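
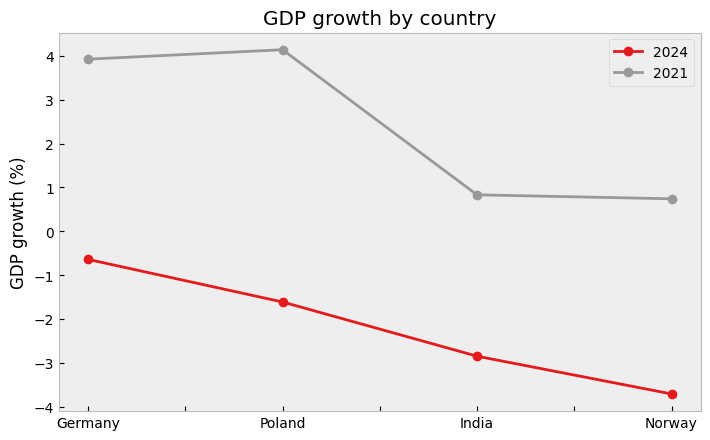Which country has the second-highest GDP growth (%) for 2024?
Poland

Top 3 for 2024: Germany ≈ -1, Poland ≈ -2, India ≈ -3.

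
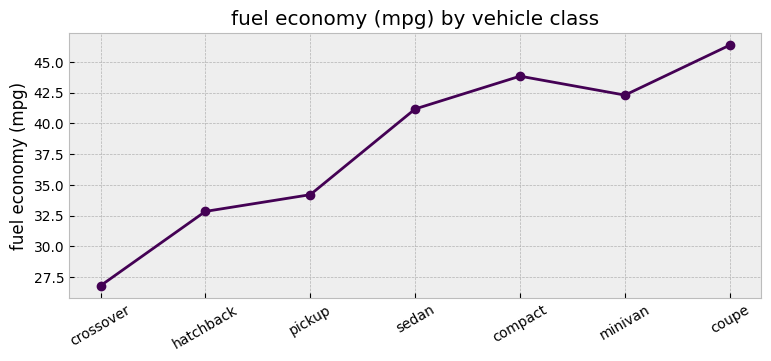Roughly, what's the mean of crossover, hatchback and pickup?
(26 + 32 + 34) / 3 ≈ 31.

≈ 31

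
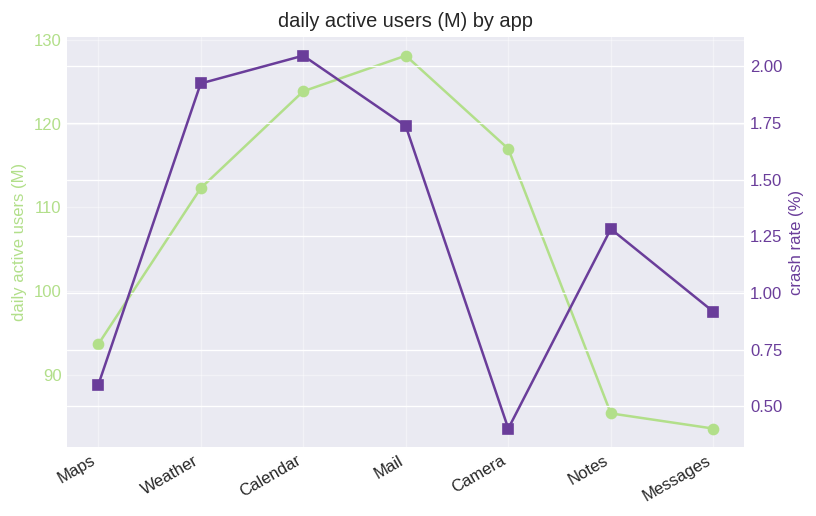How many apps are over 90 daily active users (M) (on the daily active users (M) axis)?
5

Above 90: Maps, Weather, Calendar, Mail, Camera.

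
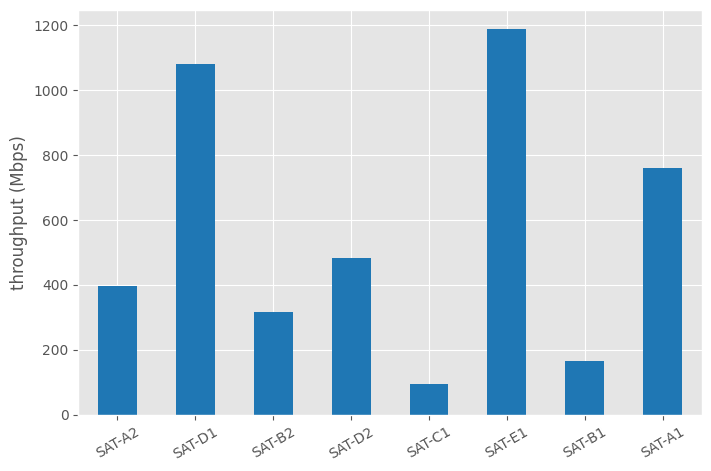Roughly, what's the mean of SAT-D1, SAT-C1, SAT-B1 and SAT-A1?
≈ 550

(1100 + 100 + 200 + 800) / 4 ≈ 550.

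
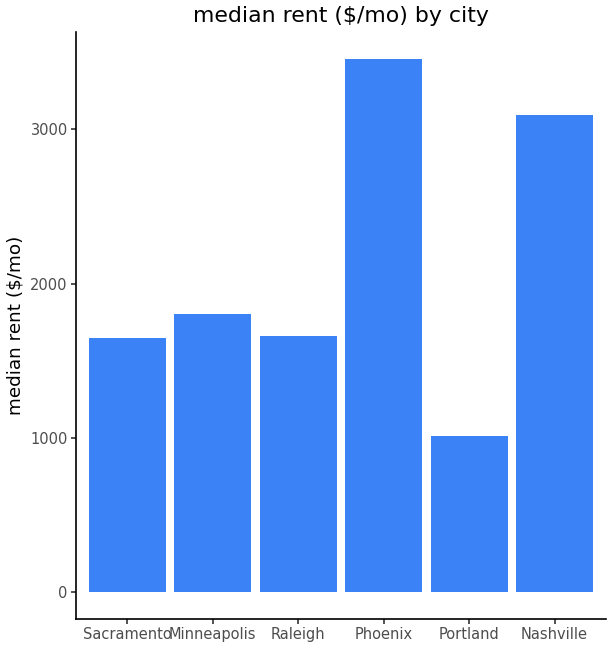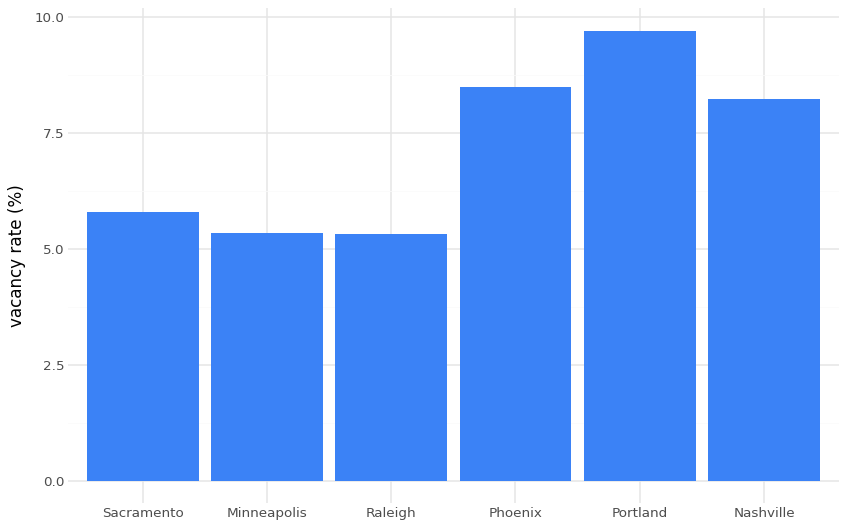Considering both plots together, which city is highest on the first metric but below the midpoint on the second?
Minneapolis

Chart 2 median vacancy rate (%) ≈ 7; below-median cities: Sacramento, Minneapolis, Raleigh. Among those, Minneapolis has the highest median rent ($/mo) (≈ 2000).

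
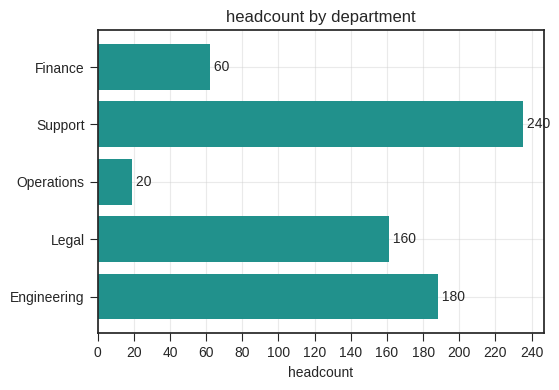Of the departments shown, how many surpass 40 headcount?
Above 40: Finance, Support, Legal, Engineering.

4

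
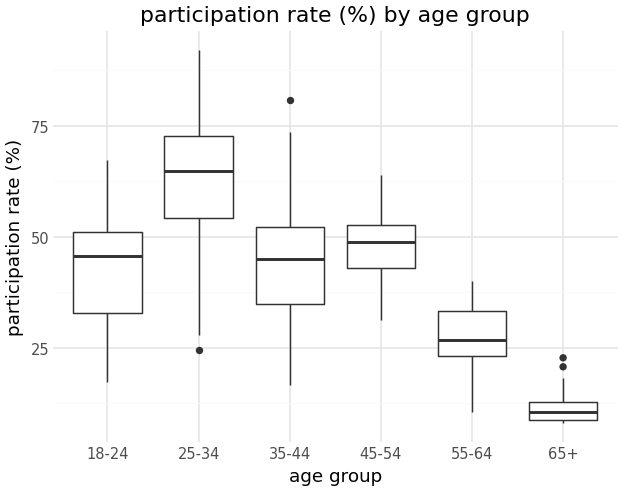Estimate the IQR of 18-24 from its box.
≈ 15

Q3 ≈ 50, Q1 ≈ 35; IQR ≈ 15.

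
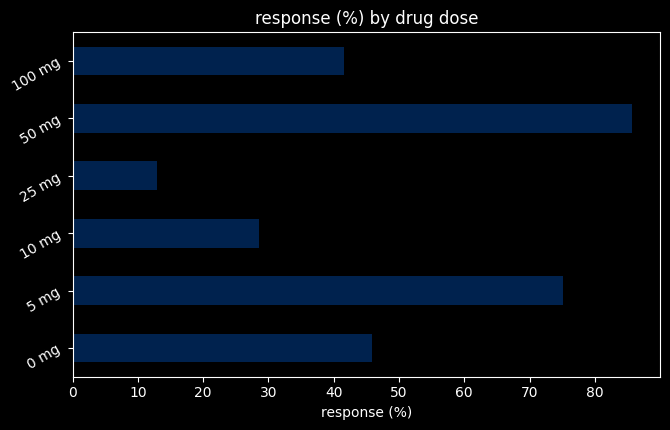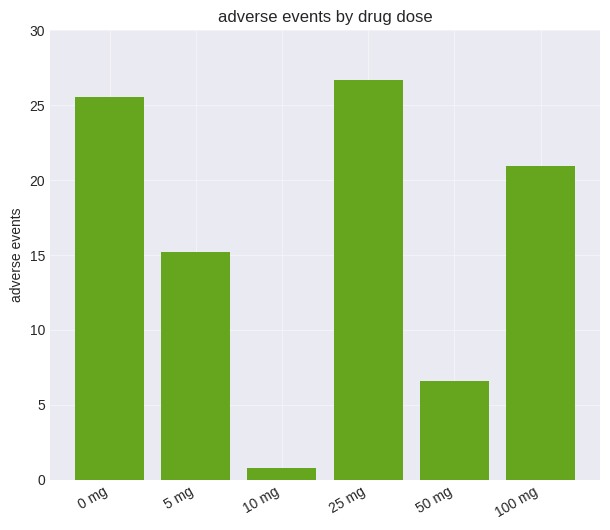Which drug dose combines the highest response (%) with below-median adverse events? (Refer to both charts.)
50 mg

Chart 2 median adverse events ≈ 20; below-median drug doses: 5 mg, 10 mg, 50 mg. Among those, 50 mg has the highest response (%) (≈ 90).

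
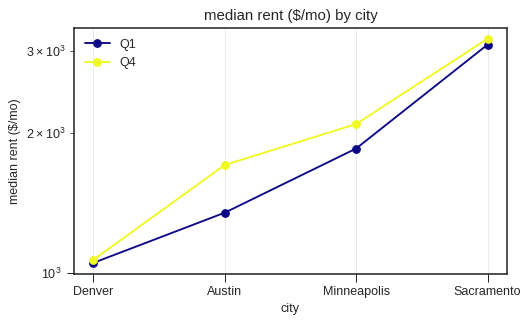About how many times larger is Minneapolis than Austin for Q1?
≈ 1.29×

Minneapolis ≈ 1800, Austin ≈ 1400; 1800/1400 ≈ 1.29.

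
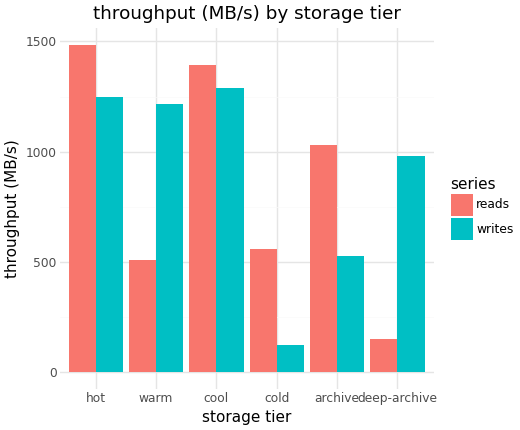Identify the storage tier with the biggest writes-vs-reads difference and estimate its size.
deep-archive, ≈ 800 MB/s

deep-archive: writes ≈ 1000, reads ≈ 200 → gap ≈ 800. Next-largest (warm) is only ≈ 600.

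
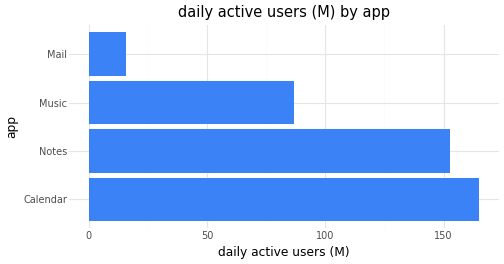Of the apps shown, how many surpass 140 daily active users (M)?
2

Above 140: Calendar, Notes.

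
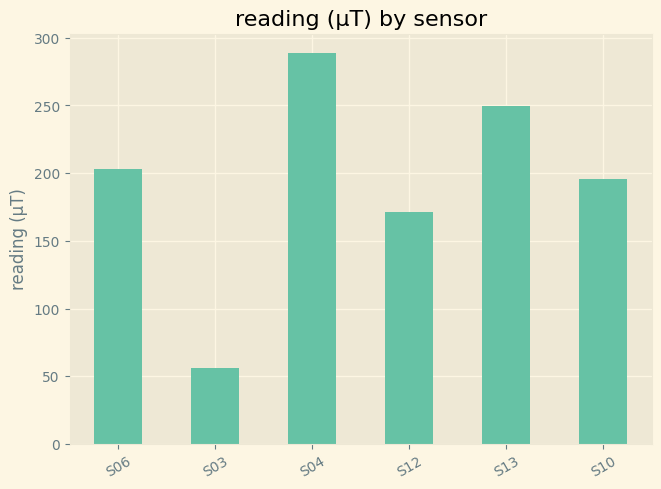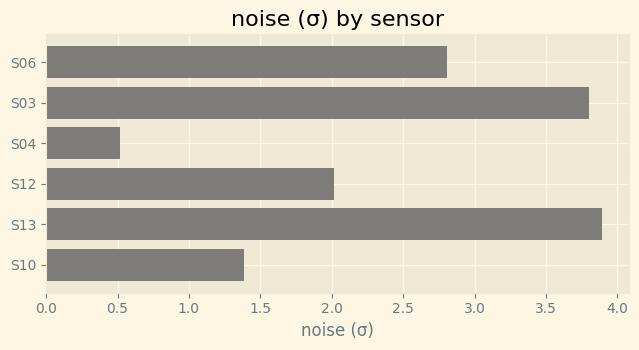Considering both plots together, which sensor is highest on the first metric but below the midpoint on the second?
Chart 2 median noise (σ) ≈ 2.5; below-median sensors: S04, S12, S10. Among those, S04 has the highest reading (µT) (≈ 300).

S04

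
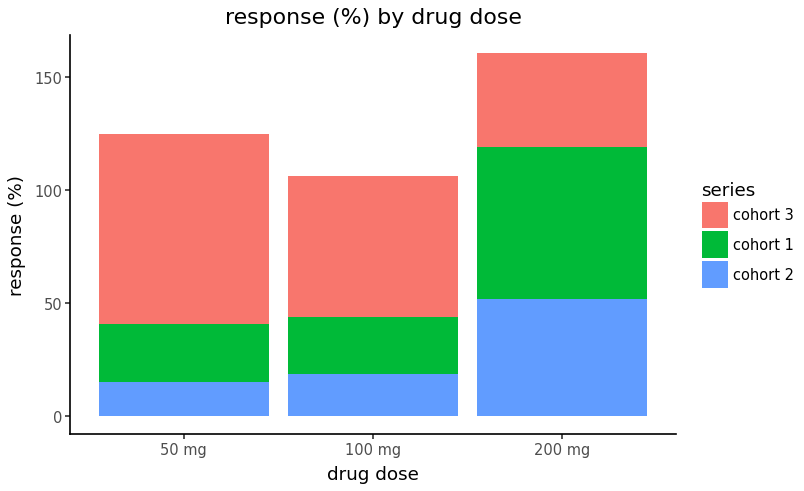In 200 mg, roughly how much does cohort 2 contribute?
cohort 2 top ≈ 60, bottom ≈ 0; segment ≈ 60.

≈ 60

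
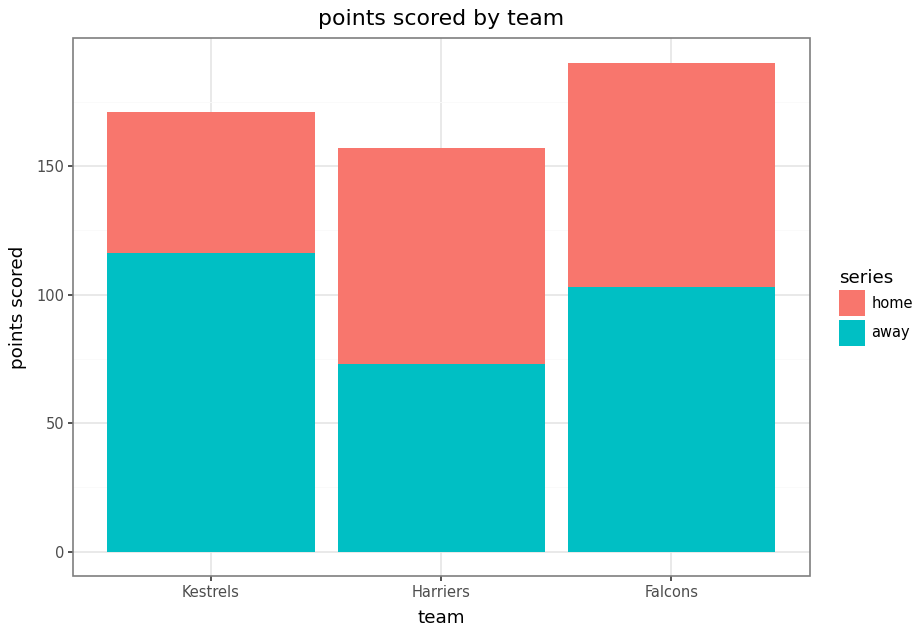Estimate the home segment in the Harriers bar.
home top ≈ 160, bottom ≈ 80; segment ≈ 80.

≈ 80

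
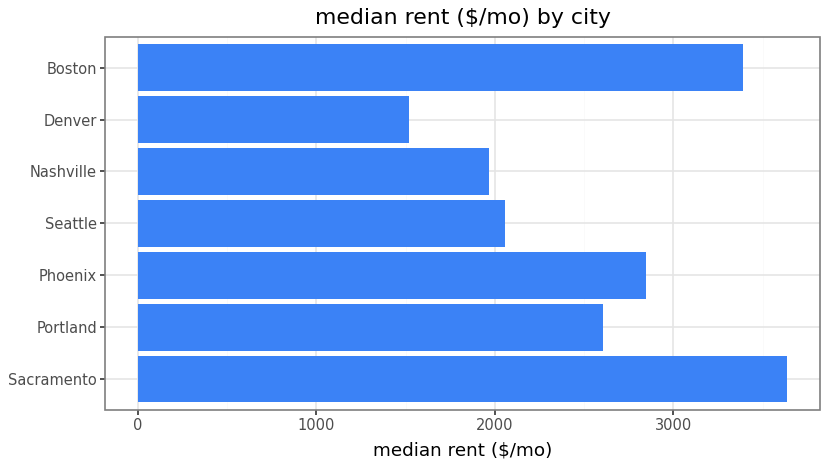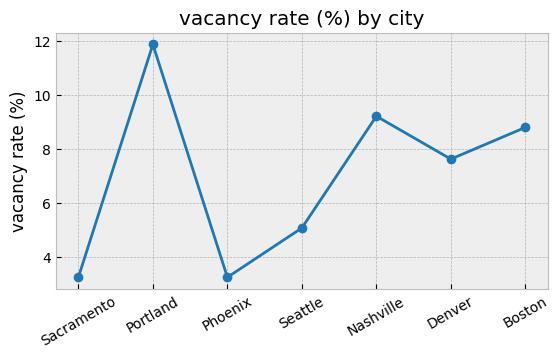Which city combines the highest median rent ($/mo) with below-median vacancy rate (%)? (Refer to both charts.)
Chart 2 median vacancy rate (%) ≈ 8; below-median cities: Sacramento, Phoenix, Seattle. Among those, Sacramento has the highest median rent ($/mo) (≈ 3500).

Sacramento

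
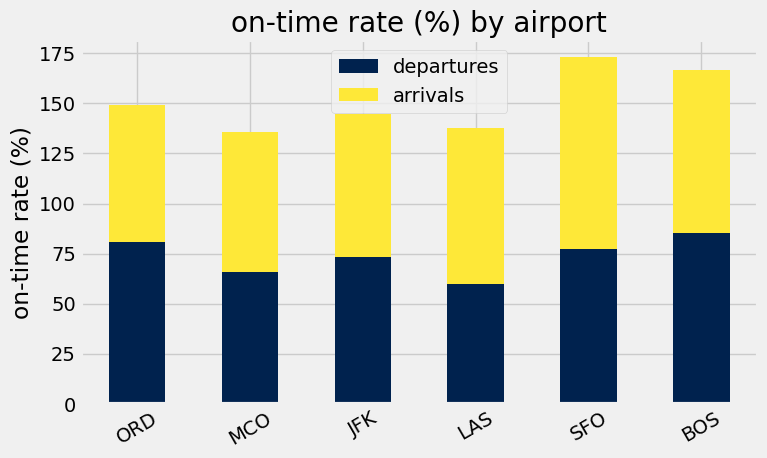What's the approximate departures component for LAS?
≈ 60

departures top ≈ 60, bottom ≈ 0; segment ≈ 60.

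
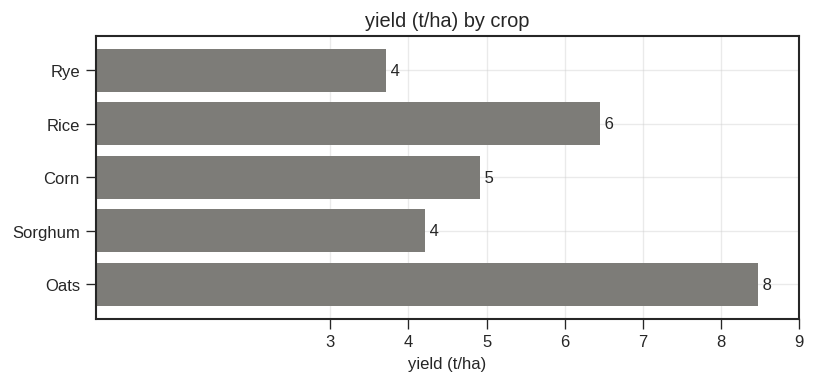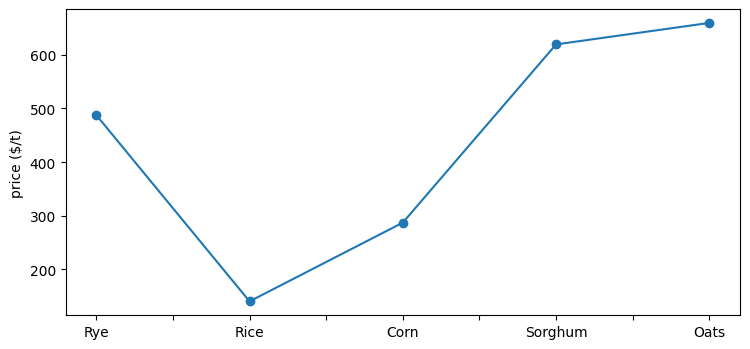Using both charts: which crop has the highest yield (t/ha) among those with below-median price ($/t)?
Rice

Chart 2 median price ($/t) ≈ 500; below-median crops: Rice, Corn. Among those, Rice has the highest yield (t/ha) (≈ 6).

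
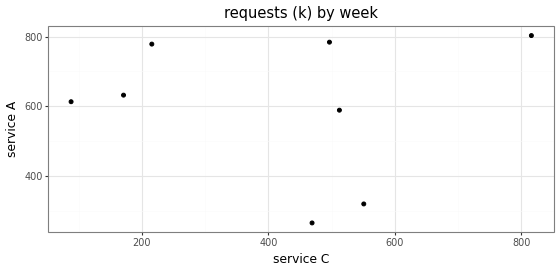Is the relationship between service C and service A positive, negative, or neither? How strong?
Points are roughly uncorrelated; weak (|r| ≈ 0.0).

no clear correlation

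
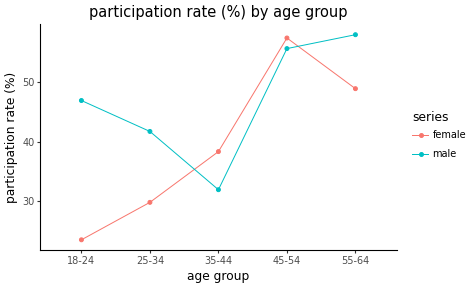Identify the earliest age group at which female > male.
35-44

25-34: female ≈ 30 vs male ≈ 40 (not yet); 35-44: female ≈ 40 vs male ≈ 30 (first crossover).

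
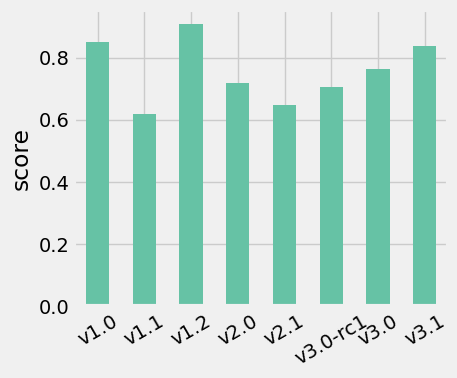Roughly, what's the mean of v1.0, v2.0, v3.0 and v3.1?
(0.9 + 0.7 + 0.8 + 0.8) / 4 ≈ 0.8.

≈ 0.8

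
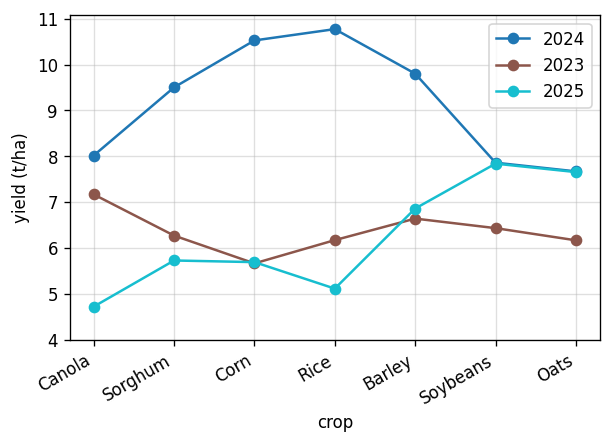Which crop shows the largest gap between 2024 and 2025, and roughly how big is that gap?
Rice: 2024 ≈ 11, 2025 ≈ 5 → gap ≈ 6. Next-largest (Corn) is only ≈ 5.

Rice, ≈ 6 t/ha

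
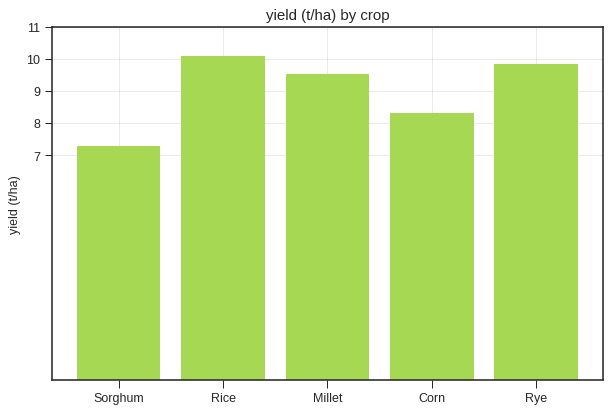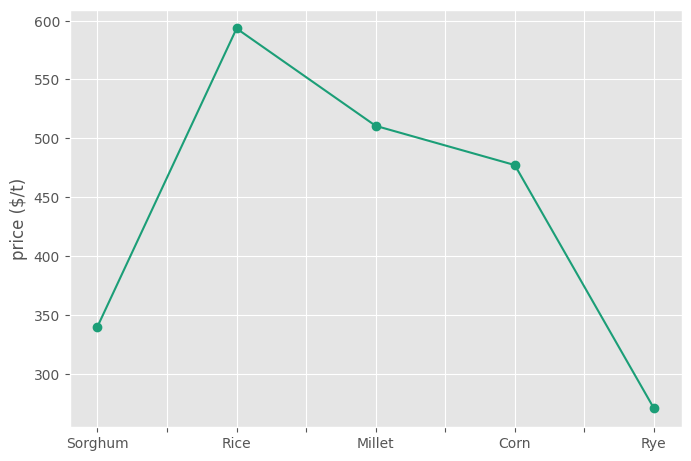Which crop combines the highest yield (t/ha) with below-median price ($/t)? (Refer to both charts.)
Rye

Chart 2 median price ($/t) ≈ 500; below-median crops: Sorghum, Rye. Among those, Rye has the highest yield (t/ha) (≈ 10).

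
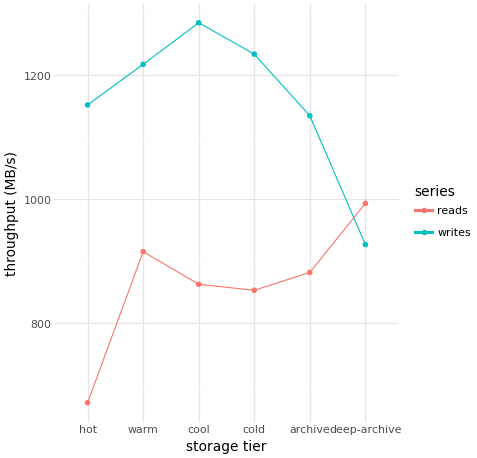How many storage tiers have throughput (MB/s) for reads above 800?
Above 800: warm, cool, cold, archive, deep-archive.

5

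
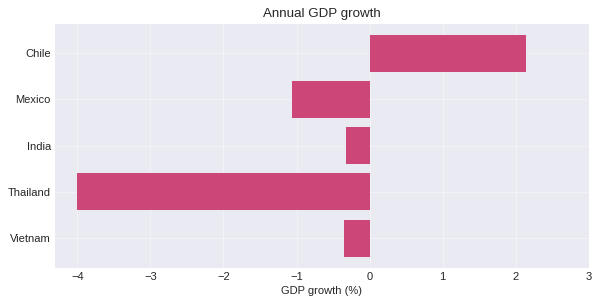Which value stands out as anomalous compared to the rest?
Thailand ≈ -4; the rest sit between ≈ -1 and ≈ 2.

Thailand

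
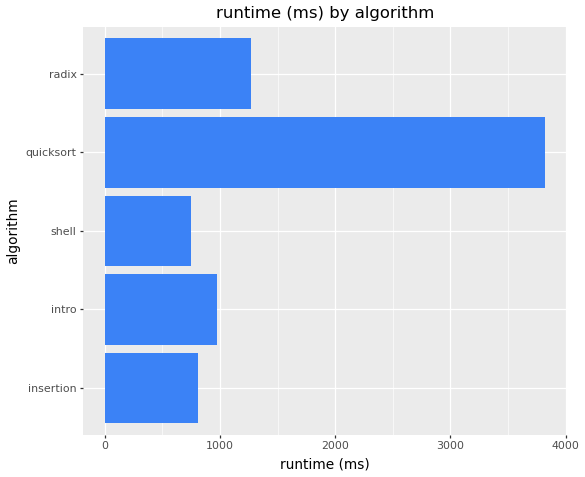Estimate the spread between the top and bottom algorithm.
Max quicksort ≈ 4000, min shell ≈ 500; range ≈ 3500.

≈ 3500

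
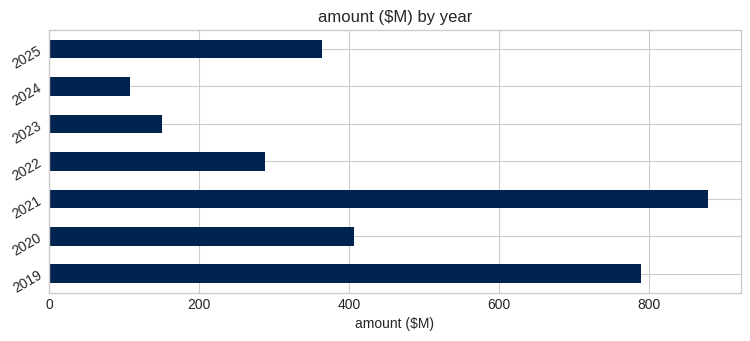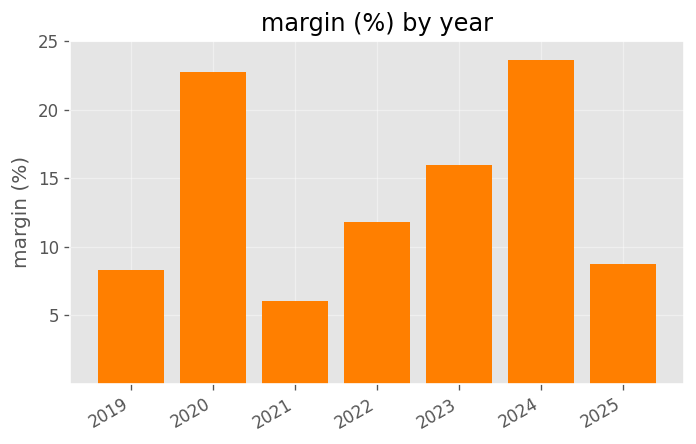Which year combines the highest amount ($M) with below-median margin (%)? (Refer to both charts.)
Chart 2 median margin (%) ≈ 10; below-median years: 2019, 2021, 2025. Among those, 2021 has the highest amount ($M) (≈ 900).

2021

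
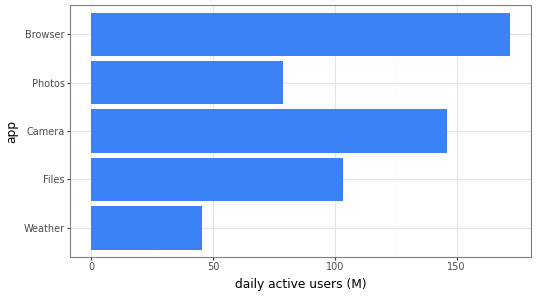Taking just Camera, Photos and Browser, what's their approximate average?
(140 + 80 + 180) / 3 ≈ 133.

≈ 133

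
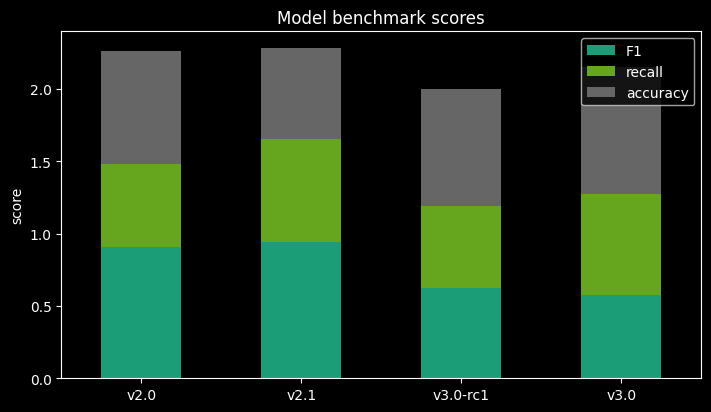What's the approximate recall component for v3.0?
≈ 0.6

recall top ≈ 1.2, bottom ≈ 0.6; segment ≈ 0.6.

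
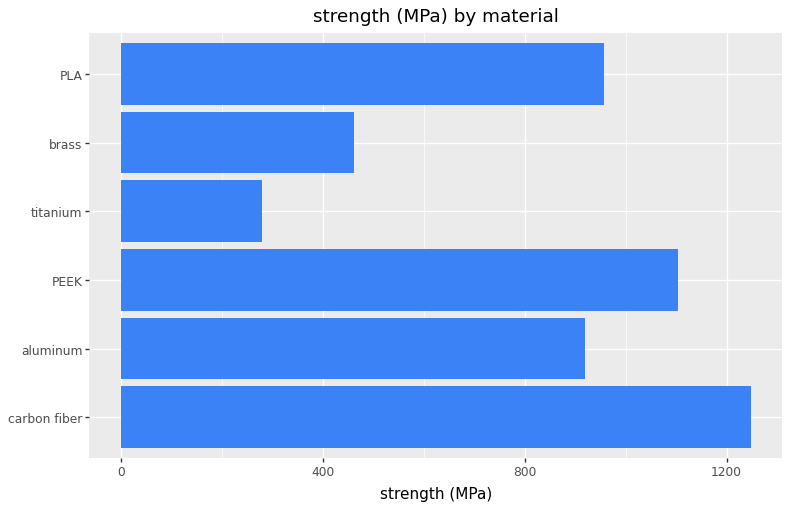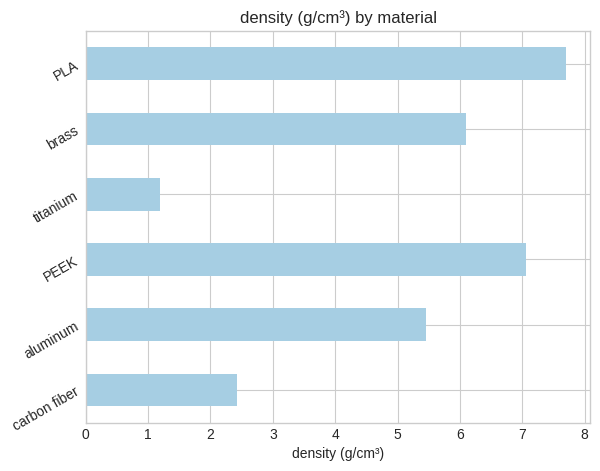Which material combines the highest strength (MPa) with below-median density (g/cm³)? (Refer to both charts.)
Chart 2 median density (g/cm³) ≈ 6; below-median materials: carbon fiber, aluminum, titanium. Among those, carbon fiber has the highest strength (MPa) (≈ 1200).

carbon fiber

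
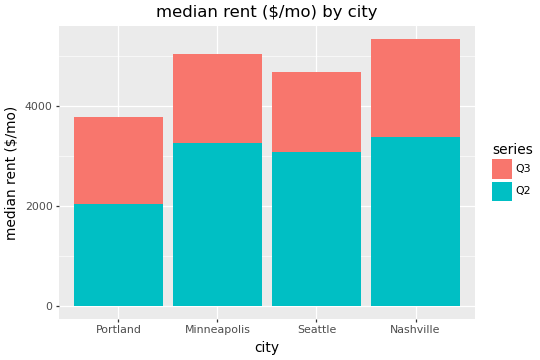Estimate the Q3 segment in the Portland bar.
≈ 2000

Q3 top ≈ 4000, bottom ≈ 2000; segment ≈ 2000.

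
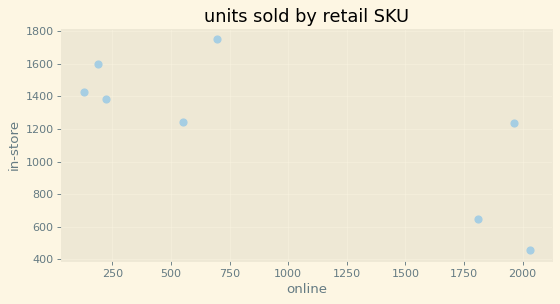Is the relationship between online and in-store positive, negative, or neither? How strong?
negative, strong

Points are negatively correlated; strong (|r| ≈ 0.8).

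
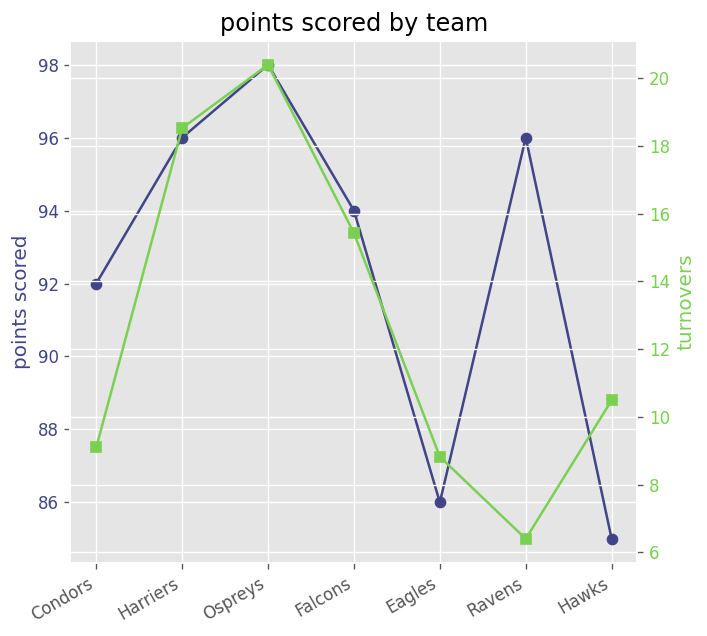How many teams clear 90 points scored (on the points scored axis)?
5

Above 90: Condors, Harriers, Ospreys, Falcons, Ravens.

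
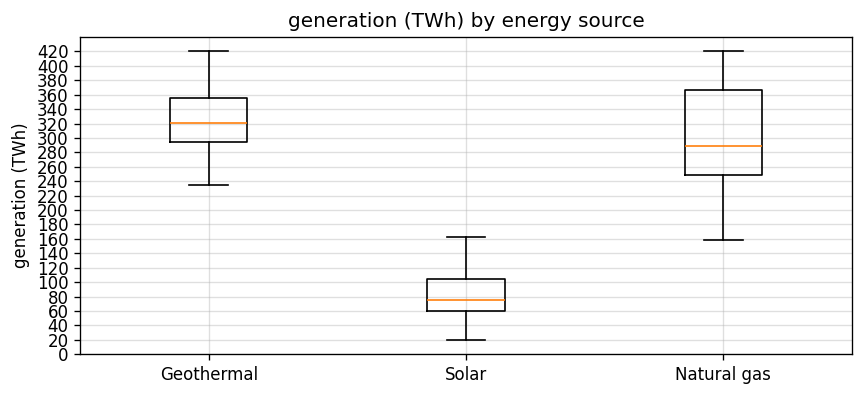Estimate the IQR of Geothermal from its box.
Q3 ≈ 360, Q1 ≈ 300; IQR ≈ 60.

≈ 60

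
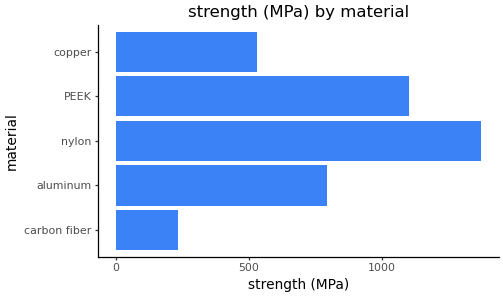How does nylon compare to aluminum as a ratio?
nylon ≈ 1400, aluminum ≈ 800; 1400/800 ≈ 1.75.

≈ 1.75×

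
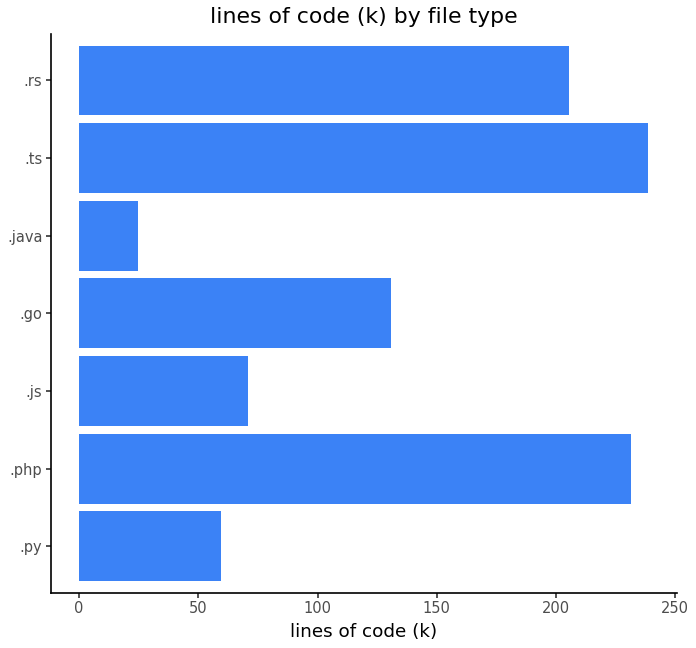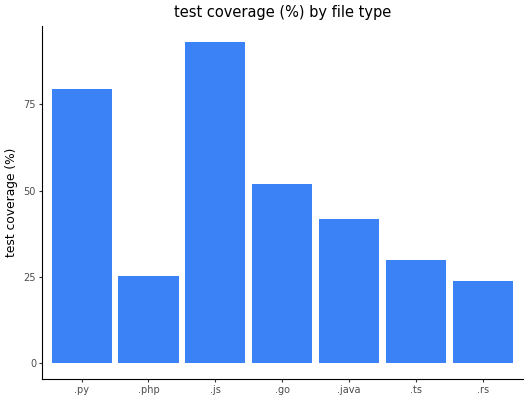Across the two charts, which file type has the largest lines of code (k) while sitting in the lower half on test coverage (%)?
.ts

Chart 2 median test coverage (%) ≈ 40; below-median file types: .php, .ts, .rs. Among those, .ts has the highest lines of code (k) (≈ 250).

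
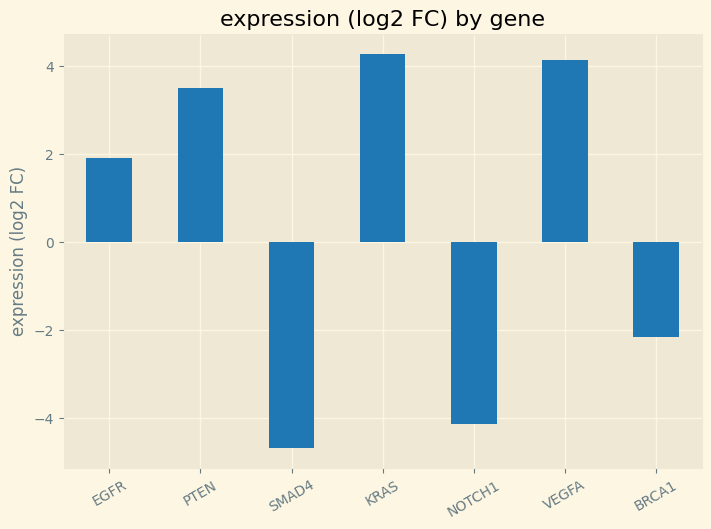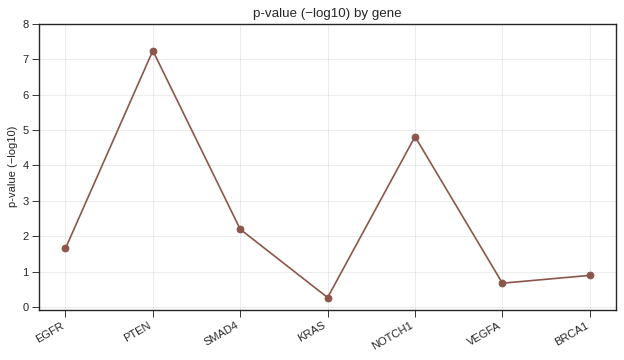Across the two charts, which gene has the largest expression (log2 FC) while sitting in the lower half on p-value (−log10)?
KRAS

Chart 2 median p-value (−log10) ≈ 2; below-median genes: KRAS, VEGFA, BRCA1. Among those, KRAS has the highest expression (log2 FC) (≈ 4.5).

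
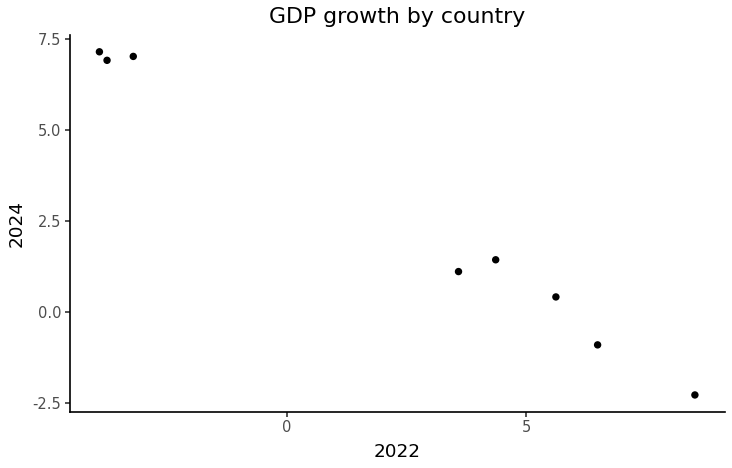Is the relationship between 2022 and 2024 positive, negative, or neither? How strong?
negative, strong

Points are negatively correlated; strong (|r| ≈ 1.0).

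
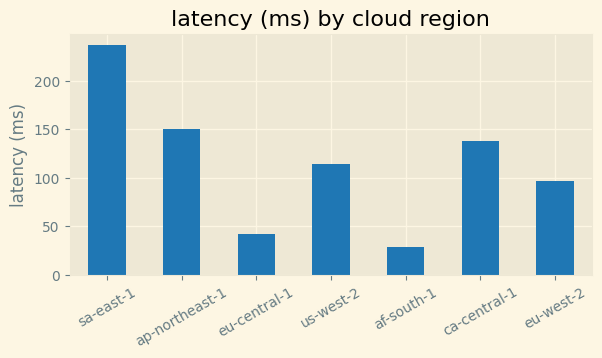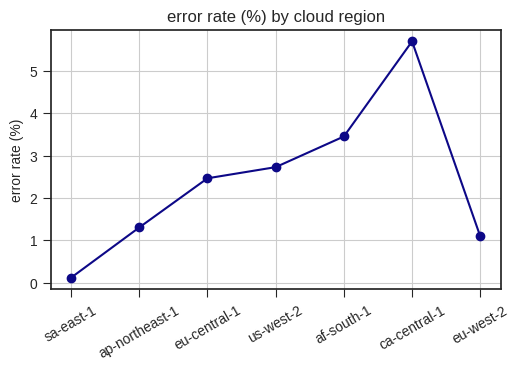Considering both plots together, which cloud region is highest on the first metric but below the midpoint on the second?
sa-east-1

Chart 2 median error rate (%) ≈ 2; below-median cloud regions: sa-east-1, ap-northeast-1, eu-west-2. Among those, sa-east-1 has the highest latency (ms) (≈ 225).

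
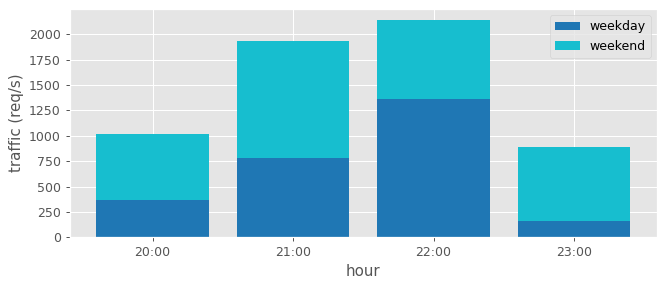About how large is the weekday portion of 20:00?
≈ 400

weekday top ≈ 400, bottom ≈ 0; segment ≈ 400.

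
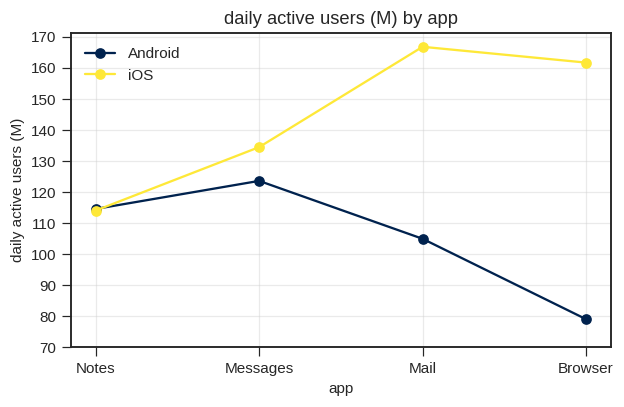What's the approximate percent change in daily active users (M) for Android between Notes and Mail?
Notes ≈ 110, Mail ≈ 100; (100 − 110) / 110 ≈ -9.1%.

≈ -9.1%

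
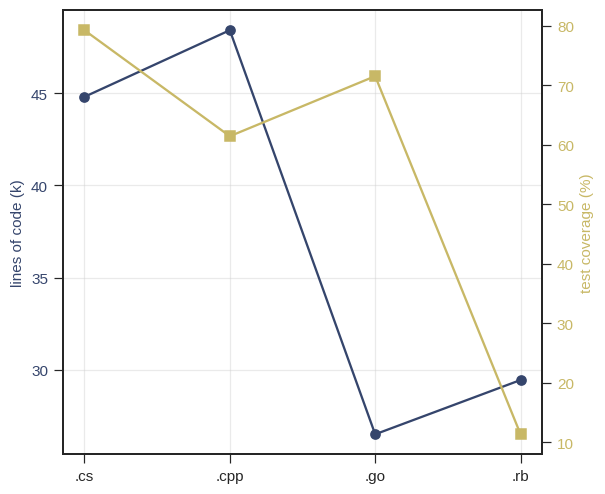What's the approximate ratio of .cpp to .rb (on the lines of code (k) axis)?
≈ 1.6×

.cpp ≈ 48, .rb ≈ 30; 48/30 ≈ 1.6.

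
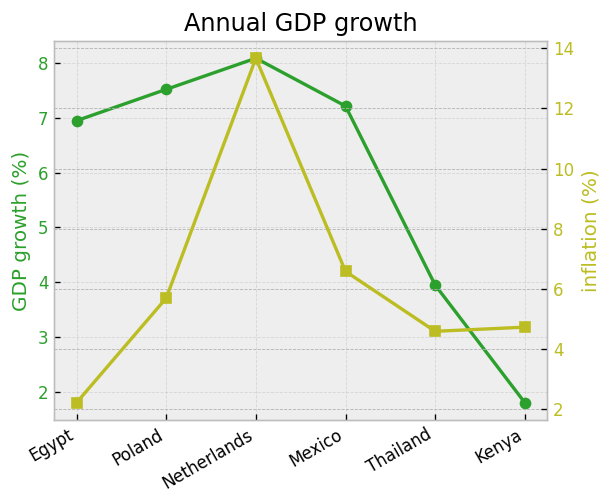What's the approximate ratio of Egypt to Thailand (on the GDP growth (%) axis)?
Egypt ≈ 7, Thailand ≈ 4; 7/4 ≈ 1.75.

≈ 1.75×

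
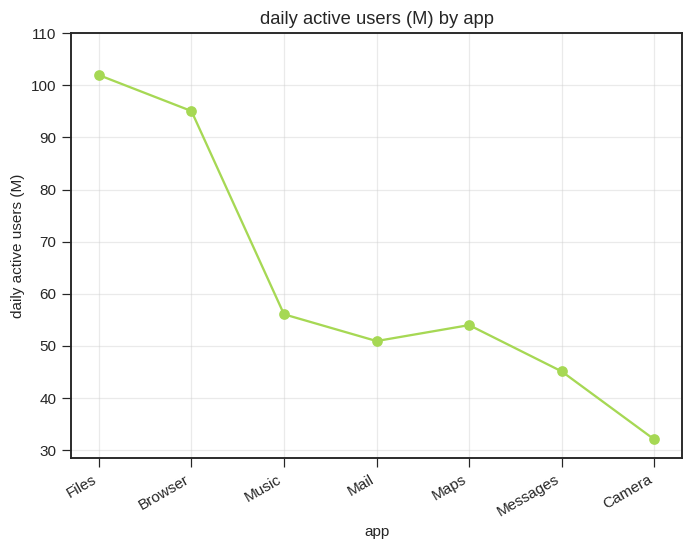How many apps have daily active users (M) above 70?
Above 70: Files, Browser.

2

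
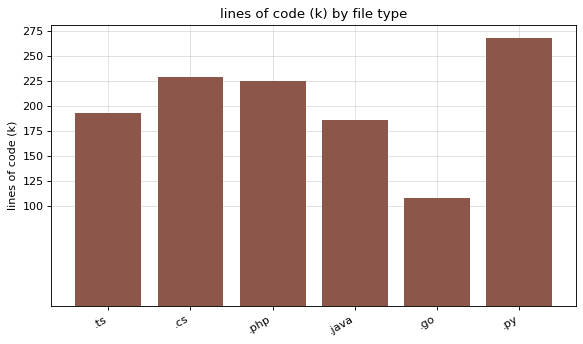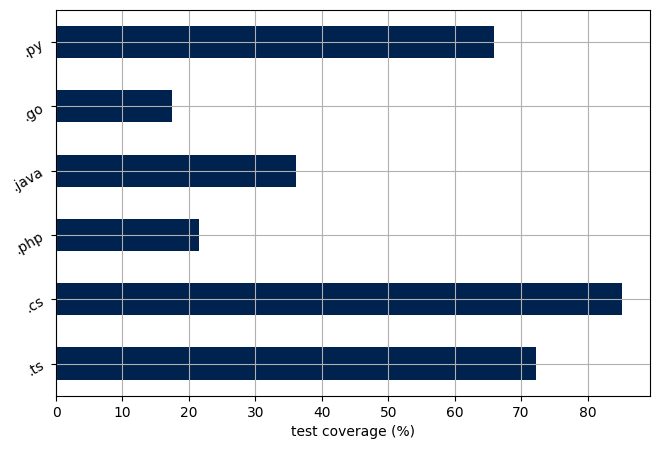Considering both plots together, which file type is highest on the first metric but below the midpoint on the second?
Chart 2 median test coverage (%) ≈ 50; below-median file types: .php, .java, .go. Among those, .php has the highest lines of code (k) (≈ 225).

.php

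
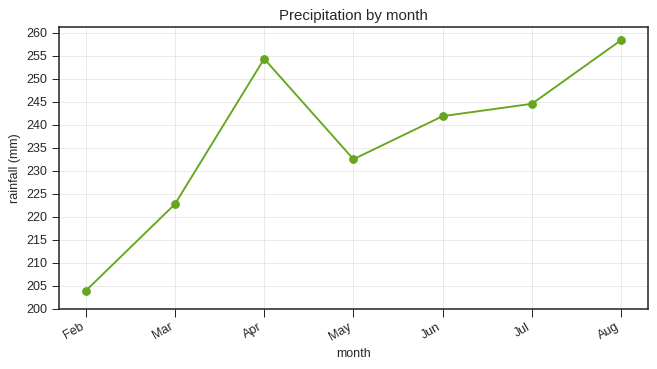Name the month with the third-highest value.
Top 4: Aug ≈ 260, Apr ≈ 255, Jul ≈ 245, Jun ≈ 240.

Jul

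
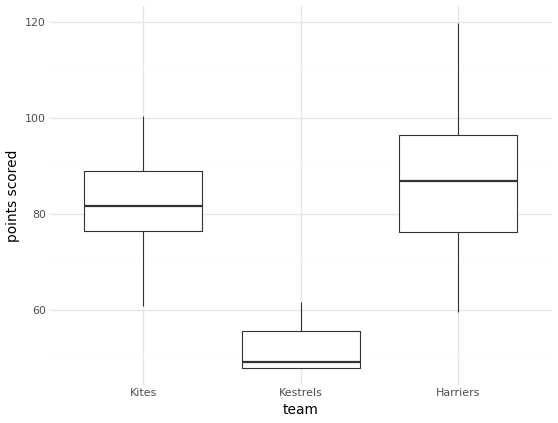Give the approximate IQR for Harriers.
≈ 20

Q3 ≈ 95, Q1 ≈ 75; IQR ≈ 20.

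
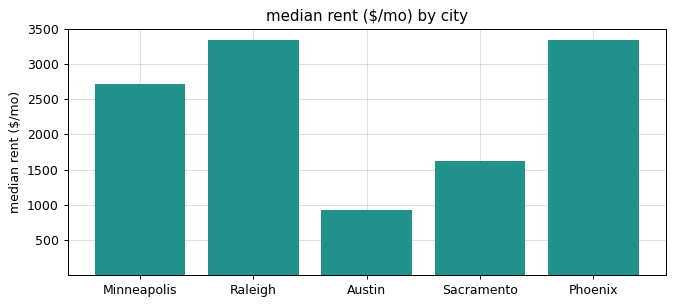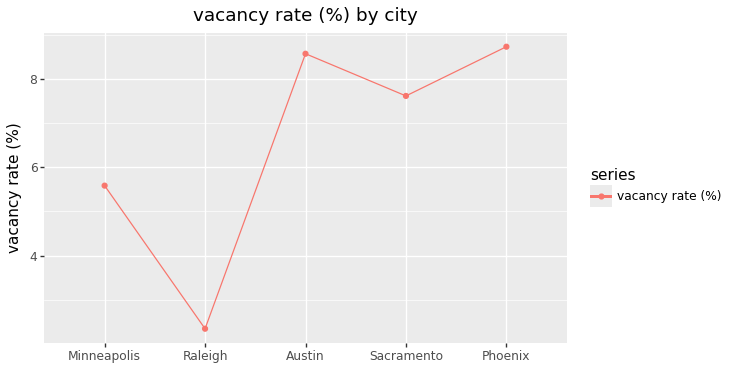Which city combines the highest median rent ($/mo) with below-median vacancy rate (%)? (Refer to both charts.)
Raleigh

Chart 2 median vacancy rate (%) ≈ 8; below-median cities: Minneapolis, Raleigh. Among those, Raleigh has the highest median rent ($/mo) (≈ 3500).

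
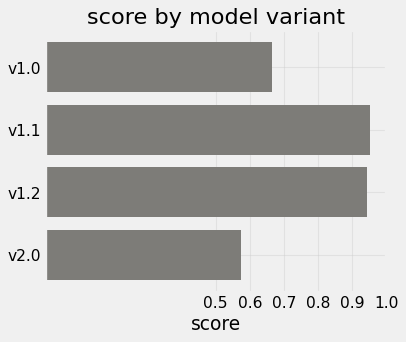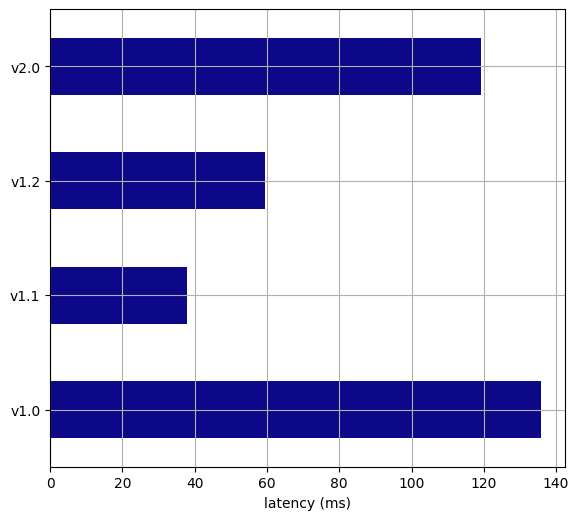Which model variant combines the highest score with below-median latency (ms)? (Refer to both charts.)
Chart 2 median latency (ms) ≈ 80; below-median model variants: v1.1, v1.2. Among those, v1.1 has the highest score (≈ 1).

v1.1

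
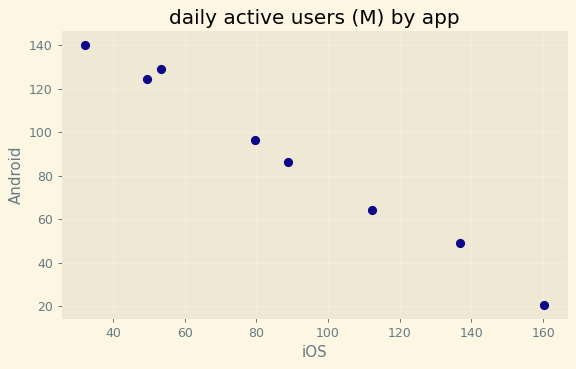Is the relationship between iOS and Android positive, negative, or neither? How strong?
Points are negatively correlated; strong (|r| ≈ 1.0).

negative, strong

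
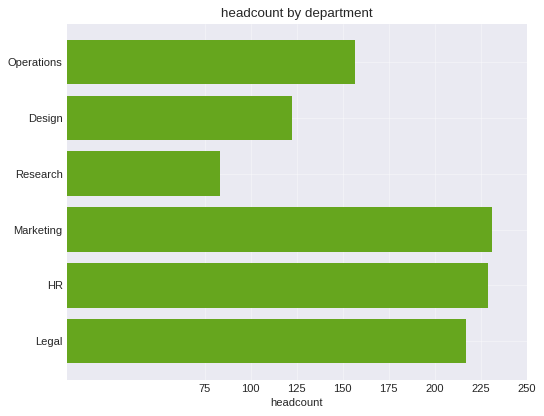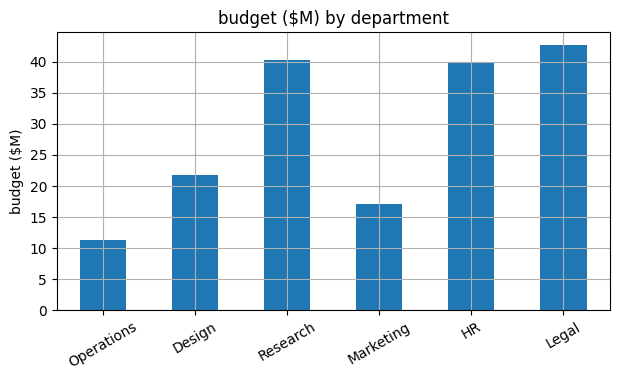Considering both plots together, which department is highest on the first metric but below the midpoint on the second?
Chart 2 median budget ($M) ≈ 30; below-median departments: Operations, Design, Marketing. Among those, Marketing has the highest headcount (≈ 225).

Marketing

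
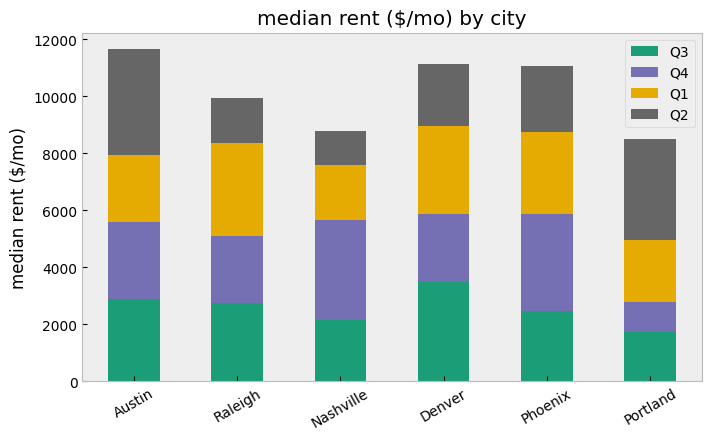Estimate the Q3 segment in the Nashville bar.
≈ 2000

Q3 top ≈ 2000, bottom ≈ 0; segment ≈ 2000.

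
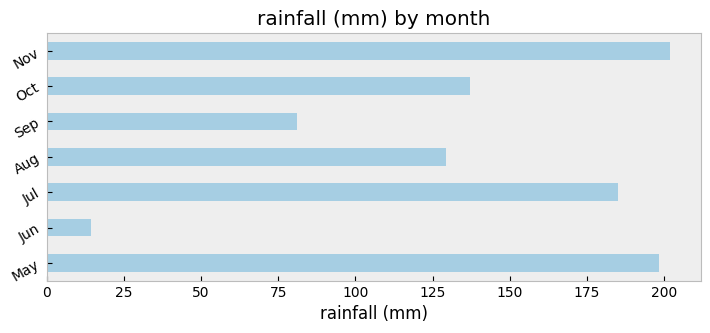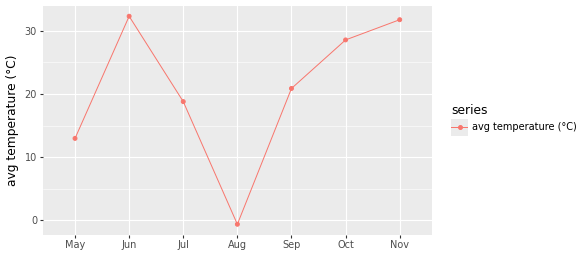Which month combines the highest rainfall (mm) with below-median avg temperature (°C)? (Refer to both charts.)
May

Chart 2 median avg temperature (°C) ≈ 20; below-median months: May, Jul, Aug. Among those, May has the highest rainfall (mm) (≈ 200).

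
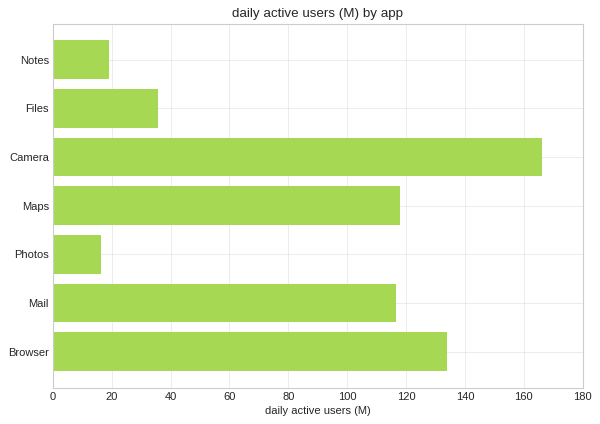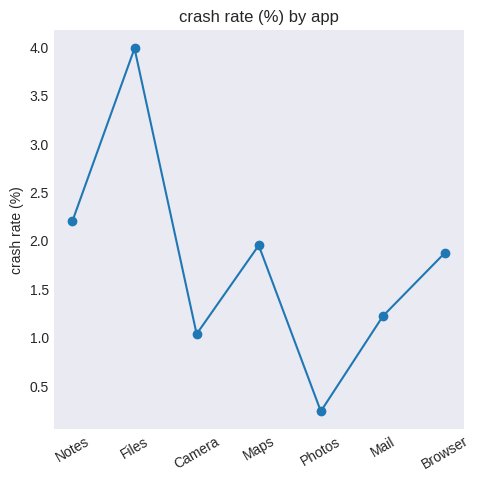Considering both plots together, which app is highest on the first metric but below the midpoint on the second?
Chart 2 median crash rate (%) ≈ 2; below-median apps: Camera, Photos, Mail. Among those, Camera has the highest daily active users (M) (≈ 160).

Camera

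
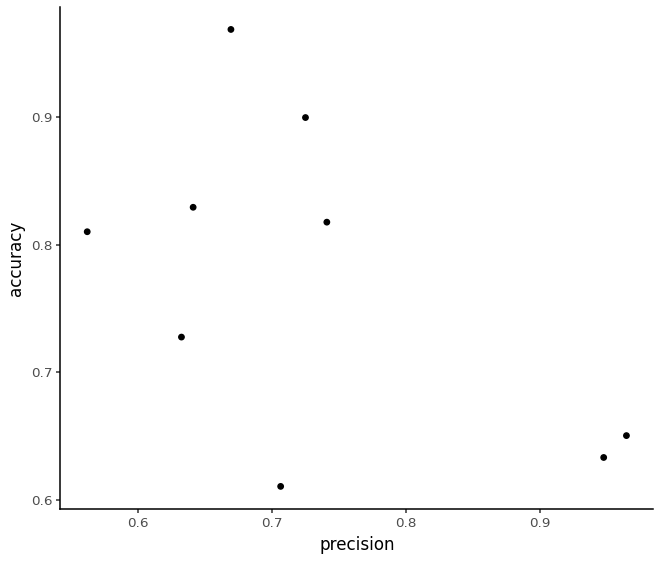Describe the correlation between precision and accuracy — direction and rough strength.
Points are negatively correlated; moderate (|r| ≈ 0.5).

negative, moderate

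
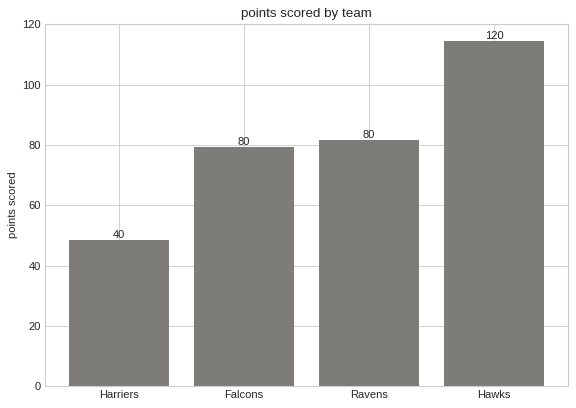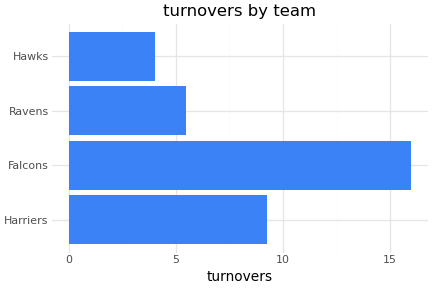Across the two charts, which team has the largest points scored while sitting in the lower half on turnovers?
Chart 2 median turnovers ≈ 8; below-median teams: Ravens, Hawks. Among those, Hawks has the highest points scored (≈ 120).

Hawks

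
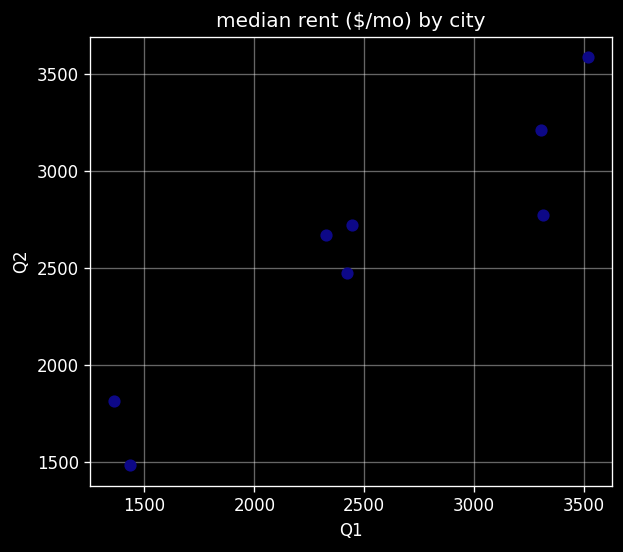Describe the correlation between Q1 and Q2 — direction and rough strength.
Points are positively correlated; strong (|r| ≈ 0.9).

positive, strong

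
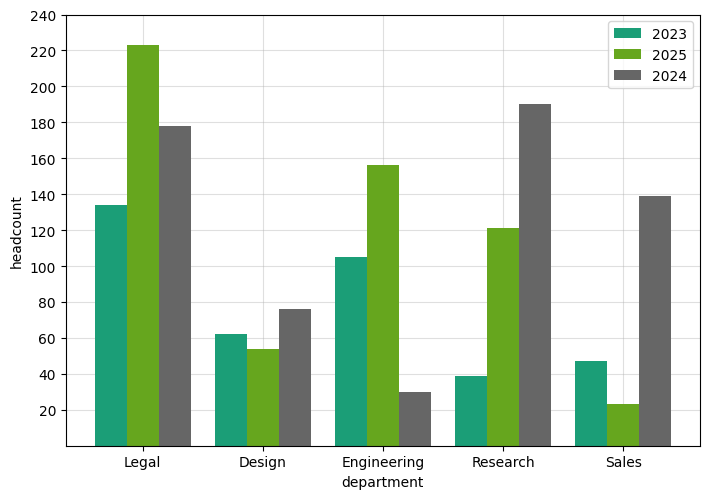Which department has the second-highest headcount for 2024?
Top 3 for 2024: Research ≈ 200, Legal ≈ 180, Sales ≈ 140.

Legal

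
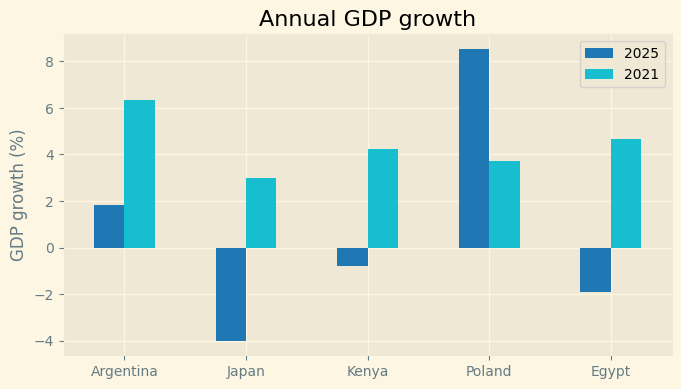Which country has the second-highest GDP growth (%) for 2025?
Argentina

Top 3 for 2025: Poland ≈ 8, Argentina ≈ 2, Kenya ≈ 0.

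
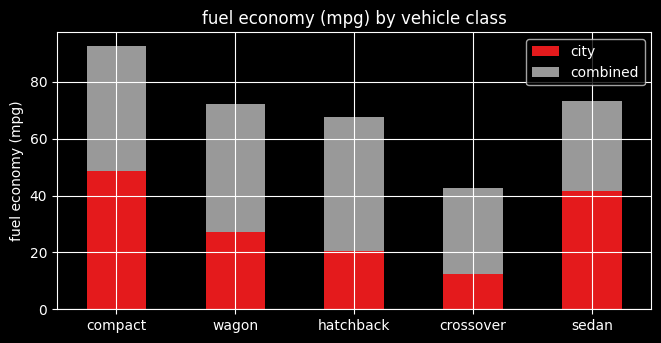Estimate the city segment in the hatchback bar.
≈ 20

city top ≈ 20, bottom ≈ 0; segment ≈ 20.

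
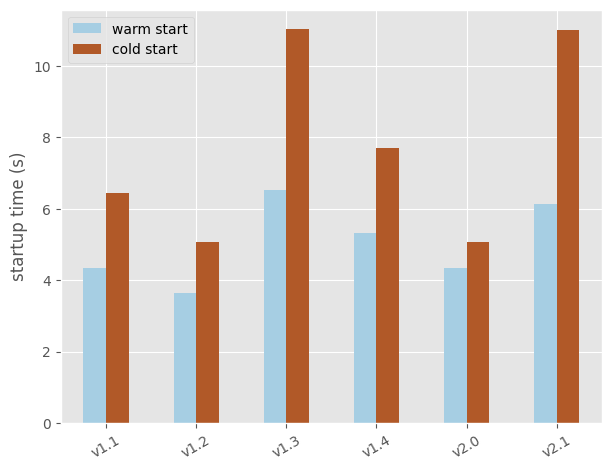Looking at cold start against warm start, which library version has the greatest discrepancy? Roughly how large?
v2.1, ≈ 5 s

v2.1: cold start ≈ 11, warm start ≈ 6 → gap ≈ 5. Next-largest (v1.3) is only ≈ 4.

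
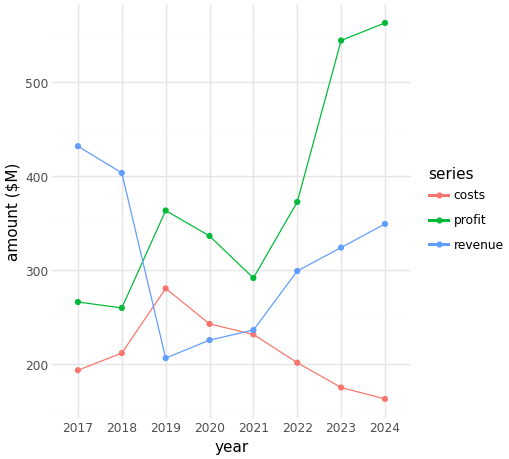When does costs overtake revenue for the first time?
2019

2018: costs ≈ 200 vs revenue ≈ 400 (not yet); 2019: costs ≈ 300 vs revenue ≈ 200 (first crossover).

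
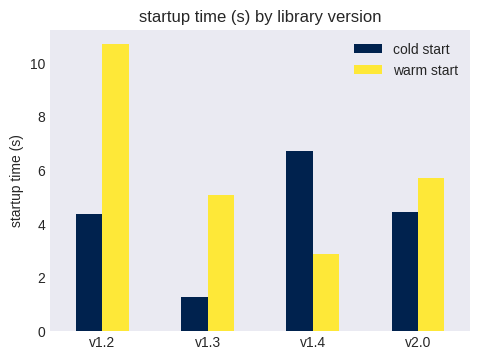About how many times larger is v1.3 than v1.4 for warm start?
v1.3 ≈ 5, v1.4 ≈ 3; 5/3 ≈ 1.67.

≈ 1.67×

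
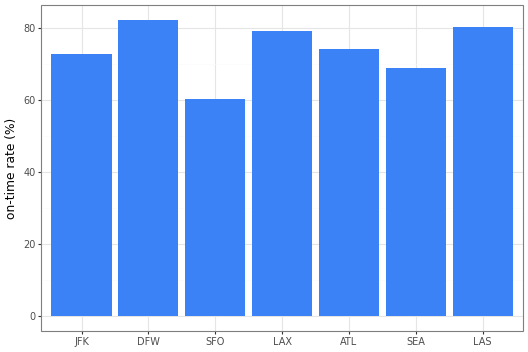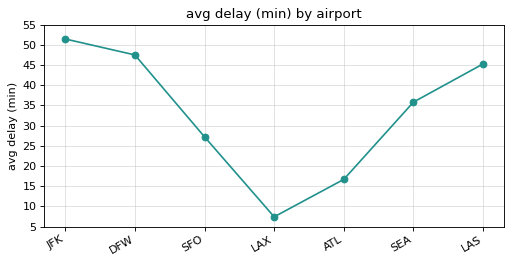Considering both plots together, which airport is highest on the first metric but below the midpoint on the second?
LAX

Chart 2 median avg delay (min) ≈ 35; below-median airports: SFO, LAX, ATL. Among those, LAX has the highest on-time rate (%) (≈ 80).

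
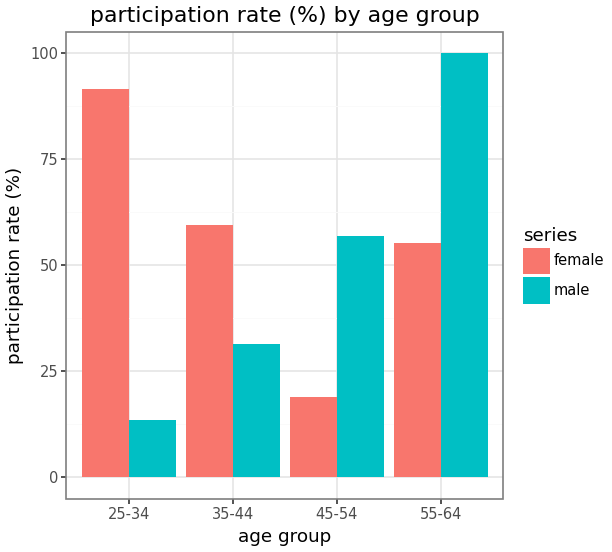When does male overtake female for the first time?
35-44: male ≈ 30 vs female ≈ 60 (not yet); 45-54: male ≈ 60 vs female ≈ 20 (first crossover).

45-54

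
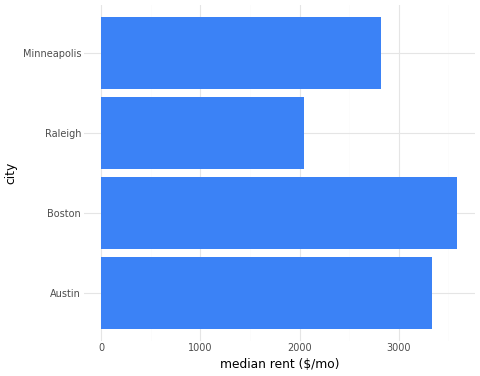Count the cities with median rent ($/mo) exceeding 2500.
Above 2500: Austin, Boston, Minneapolis.

3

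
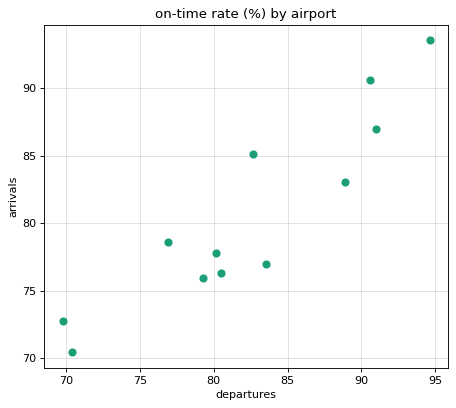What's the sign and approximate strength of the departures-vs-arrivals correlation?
Points are positively correlated; strong (|r| ≈ 0.9).

positive, strong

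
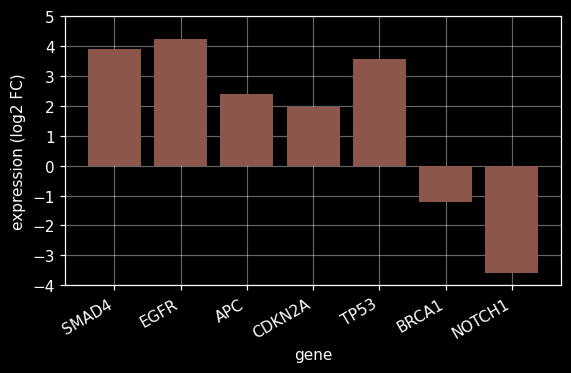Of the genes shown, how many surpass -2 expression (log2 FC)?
Above -2: SMAD4, EGFR, APC, CDKN2A, TP53, BRCA1.

6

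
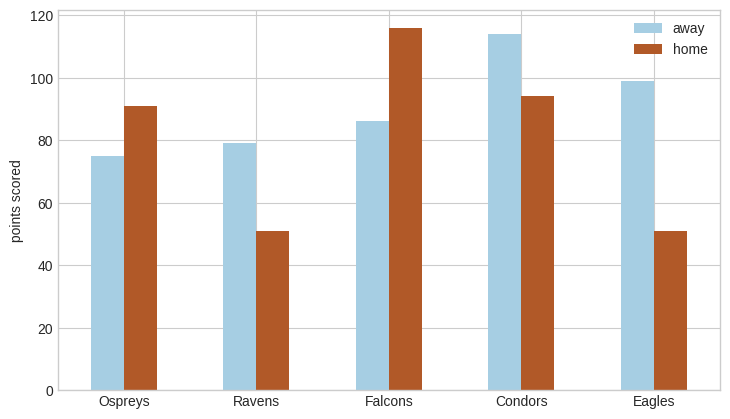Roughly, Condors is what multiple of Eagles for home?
Condors ≈ 90, Eagles ≈ 50; 90/50 ≈ 1.8.

≈ 1.8×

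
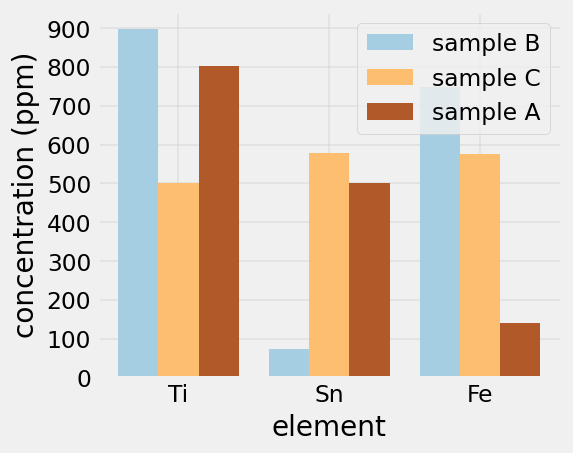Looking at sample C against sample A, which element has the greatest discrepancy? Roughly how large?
Fe: sample C ≈ 600, sample A ≈ 100 → gap ≈ 500. Next-largest (Ti) is only ≈ 300.

Fe, ≈ 500 ppm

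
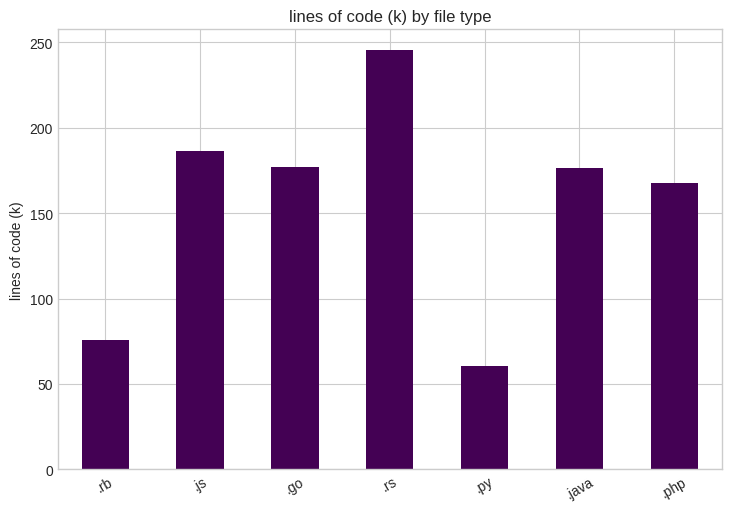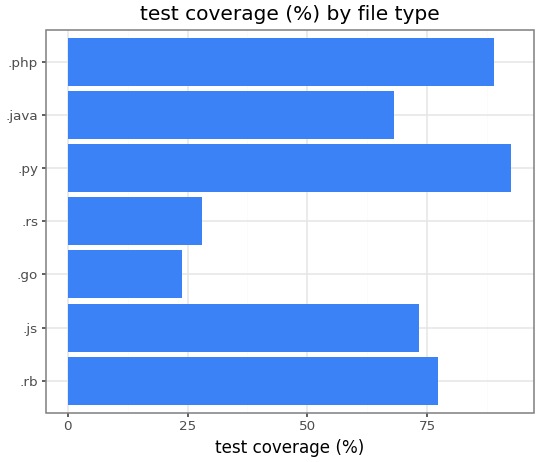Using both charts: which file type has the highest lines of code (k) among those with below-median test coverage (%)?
Chart 2 median test coverage (%) ≈ 70; below-median file types: .go, .rs, .java. Among those, .rs has the highest lines of code (k) (≈ 250).

.rs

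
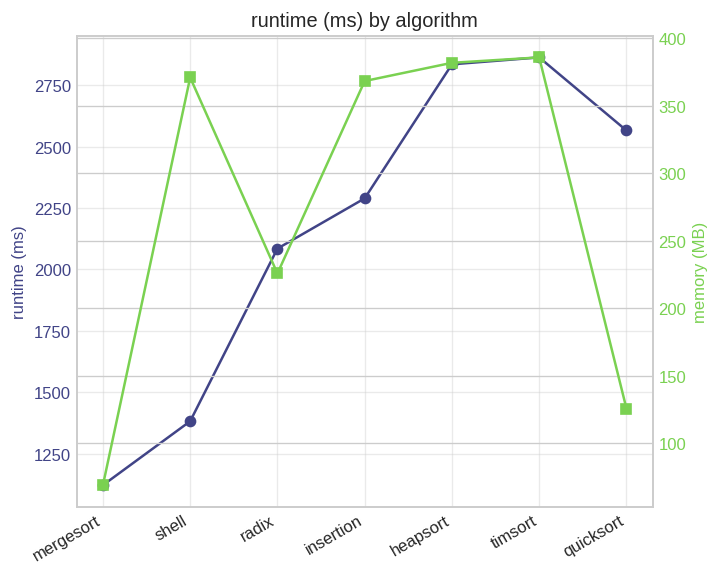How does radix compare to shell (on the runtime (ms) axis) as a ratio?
radix ≈ 2000, shell ≈ 1400; 2000/1400 ≈ 1.43.

≈ 1.43×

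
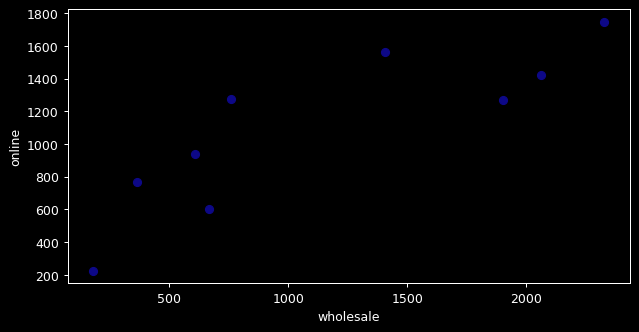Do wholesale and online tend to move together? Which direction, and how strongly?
positive, strong

Points are positively correlated; strong (|r| ≈ 0.8).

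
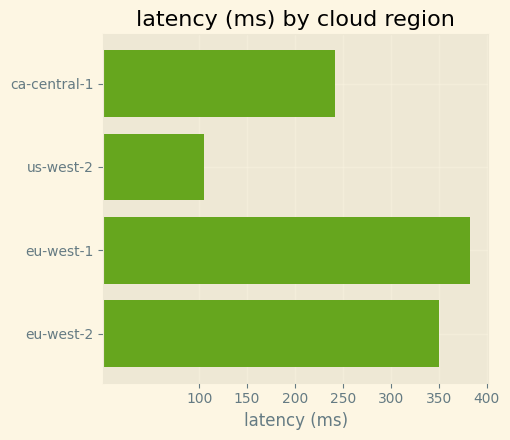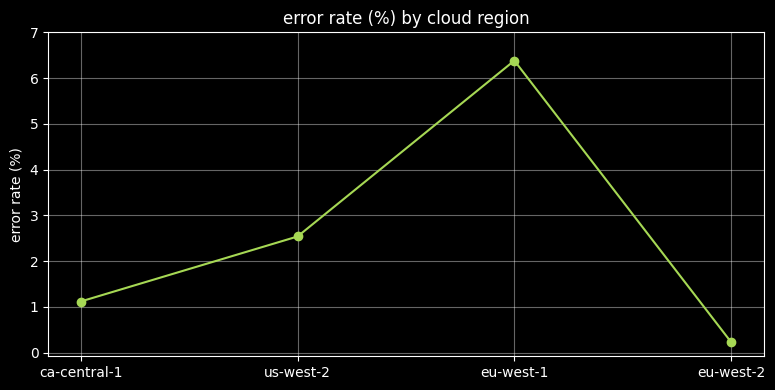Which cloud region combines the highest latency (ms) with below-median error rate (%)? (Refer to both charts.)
eu-west-2

Chart 2 median error rate (%) ≈ 2; below-median cloud regions: ca-central-1, eu-west-2. Among those, eu-west-2 has the highest latency (ms) (≈ 350).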